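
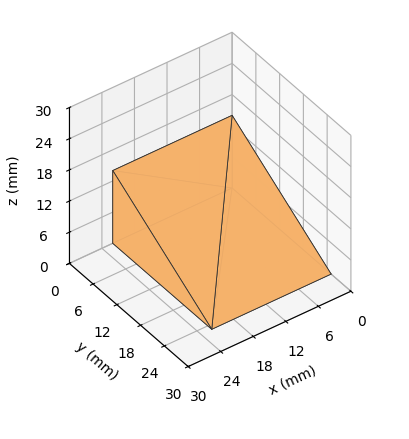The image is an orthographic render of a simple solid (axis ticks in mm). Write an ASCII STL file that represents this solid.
Reading the render: the shape is a wedge (ramp): 22 × 25 mm base, rising to 14 mm along the y=0 edge and sloping linearly to z=0 at y=25 (dimensions read to the nearest mm from the axis ticks). For the STL, each face is triangulated and given an outward normal.

solid part
  facet normal 0.0000 0.0000 -1.0000
    outer loop
      vertex 22.00 25.00 0.00
      vertex 22.00 0.00 0.00
      vertex 0.00 0.00 0.00
    endloop
  endfacet
  facet normal 0.0000 0.0000 -1.0000
    outer loop
      vertex 0.00 25.00 0.00
      vertex 22.00 25.00 0.00
      vertex 0.00 0.00 0.00
    endloop
  endfacet
  facet normal 0.0000 -1.0000 0.0000
    outer loop
      vertex 0.00 0.00 0.00
      vertex 22.00 0.00 0.00
      vertex 22.00 0.00 14.00
    endloop
  endfacet
  facet normal 0.0000 -1.0000 0.0000
    outer loop
      vertex 0.00 0.00 0.00
      vertex 22.00 0.00 14.00
      vertex 0.00 0.00 14.00
    endloop
  endfacet
  facet normal 0.0000 0.4886 0.8725
    outer loop
      vertex 0.00 0.00 14.00
      vertex 22.00 0.00 14.00
      vertex 22.00 25.00 0.00
    endloop
  endfacet
  facet normal 0.0000 0.4886 0.8725
    outer loop
      vertex 0.00 0.00 14.00
      vertex 22.00 25.00 0.00
      vertex 0.00 25.00 0.00
    endloop
  endfacet
  facet normal -1.0000 0.0000 0.0000
    outer loop
      vertex 0.00 0.00 14.00
      vertex 0.00 25.00 0.00
      vertex 0.00 0.00 0.00
    endloop
  endfacet
  facet normal 1.0000 0.0000 0.0000
    outer loop
      vertex 22.00 0.00 0.00
      vertex 22.00 25.00 0.00
      vertex 22.00 0.00 14.00
    endloop
  endfacet
endsolid part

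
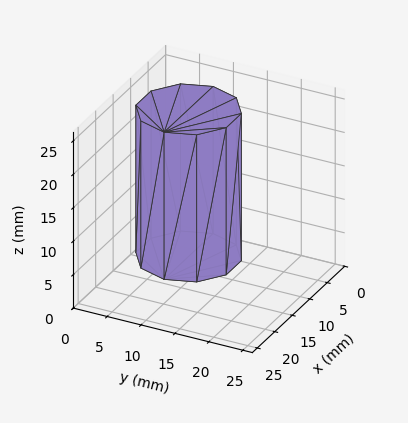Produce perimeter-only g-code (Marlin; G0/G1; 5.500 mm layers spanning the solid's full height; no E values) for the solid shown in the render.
Reading the render: the shape is a regular 10-sided prism (a cylinder approximated with 10 flat sides), circumscribed radius ≈ 7 mm, height ≈ 22 mm (dimensions read to the nearest mm from the axis ticks). For the g-code, the solid's height is divided into equal slices at the stated Δz and each level perimeter traced with G1 moves after a G0 lift.

; perimeter-only toolpath
G21 ; units = mm
G90 ; absolute positioning
G28 ; home
; layer 1
G0 Z5.500
G0 X14.000 Y7.000
G1 X12.663 Y11.114
G1 X9.163 Y13.657
G1 X4.837 Y13.657
G1 X1.337 Y11.114
G1 X0.000 Y7.000
G1 X1.337 Y2.886
G1 X4.837 Y0.343
G1 X9.163 Y0.343
G1 X12.663 Y2.886
G1 X14.000 Y7.000
; layer 2
G0 Z11.000
G0 X14.000 Y7.000
G1 X12.663 Y11.114
G1 X9.163 Y13.657
G1 X4.837 Y13.657
G1 X1.337 Y11.114
G1 X0.000 Y7.000
G1 X1.337 Y2.886
G1 X4.837 Y0.343
G1 X9.163 Y0.343
G1 X12.663 Y2.886
G1 X14.000 Y7.000
; layer 3
G0 Z16.500
G0 X14.000 Y7.000
G1 X12.663 Y11.114
G1 X9.163 Y13.657
G1 X4.837 Y13.657
G1 X1.337 Y11.114
G1 X0.000 Y7.000
G1 X1.337 Y2.886
G1 X4.837 Y0.343
G1 X9.163 Y0.343
G1 X12.663 Y2.886
G1 X14.000 Y7.000
; layer 4
G0 Z22.000
G0 X14.000 Y7.000
G1 X12.663 Y11.114
G1 X9.163 Y13.657
G1 X4.837 Y13.657
G1 X1.337 Y11.114
G1 X0.000 Y7.000
G1 X1.337 Y2.886
G1 X4.837 Y0.343
G1 X9.163 Y0.343
G1 X12.663 Y2.886
G1 X14.000 Y7.000
M2 ; end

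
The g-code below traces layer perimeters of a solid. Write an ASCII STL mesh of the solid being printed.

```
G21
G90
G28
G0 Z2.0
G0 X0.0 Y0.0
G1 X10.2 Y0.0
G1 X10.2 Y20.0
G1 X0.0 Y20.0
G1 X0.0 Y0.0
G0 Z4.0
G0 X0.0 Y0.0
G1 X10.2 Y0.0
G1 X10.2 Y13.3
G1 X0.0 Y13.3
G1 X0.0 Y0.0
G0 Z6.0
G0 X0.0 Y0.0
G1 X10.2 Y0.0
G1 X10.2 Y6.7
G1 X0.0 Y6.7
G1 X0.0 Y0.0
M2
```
solid part
  facet normal 0.0000 0.0000 -1.0000
    outer loop
      vertex 10.2 26.7 0.0
      vertex 10.2 0.0 0.0
      vertex 0.0 0.0 0.0
    endloop
  endfacet
  facet normal 0.0000 0.0000 -1.0000
    outer loop
      vertex 0.0 26.7 0.0
      vertex 10.2 26.7 0.0
      vertex 0.0 0.0 0.0
    endloop
  endfacet
  facet normal 0.0000 -1.0000 0.0000
    outer loop
      vertex 0.0 0.0 0.0
      vertex 10.2 0.0 0.0
      vertex 10.2 0.0 8.0
    endloop
  endfacet
  facet normal 0.0000 -1.0000 0.0000
    outer loop
      vertex 0.0 0.0 0.0
      vertex 10.2 0.0 8.0
      vertex 0.0 0.0 8.0
    endloop
  endfacet
  facet normal 0.0000 0.2870 0.9579
    outer loop
      vertex 0.0 0.0 8.0
      vertex 10.2 0.0 8.0
      vertex 10.2 26.7 0.0
    endloop
  endfacet
  facet normal 0.0000 0.2870 0.9579
    outer loop
      vertex 0.0 0.0 8.0
      vertex 10.2 26.7 0.0
      vertex 0.0 26.7 0.0
    endloop
  endfacet
  facet normal -1.0000 0.0000 0.0000
    outer loop
      vertex 0.0 0.0 8.0
      vertex 0.0 26.7 0.0
      vertex 0.0 0.0 0.0
    endloop
  endfacet
  facet normal 1.0000 0.0000 0.0000
    outer loop
      vertex 10.2 0.0 0.0
      vertex 10.2 26.7 0.0
      vertex 10.2 0.0 8.0
    endloop
  endfacet
endsolid part

The G0 Z moves step by Δz≈2.0 mm. The G1 loops shrink linearly with z, so the solid tapers from its base footprint up to z≈8. Closing with a flat bottom cap and the tapered top and triangulating gives 8 facets — a wedge (ramp): 10.2 × 26.7 mm base, rising to 8 mm along the y=0 edge and sloping linearly to z=0 at y=26.7.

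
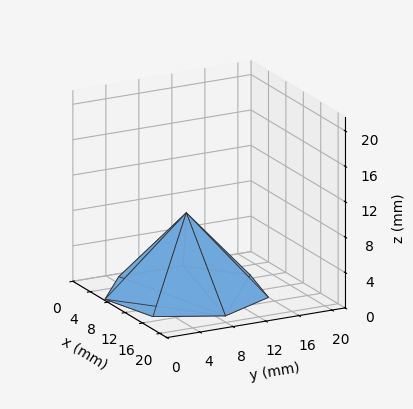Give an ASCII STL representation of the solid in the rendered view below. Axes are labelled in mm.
Reading the render: the shape is a regular 7-sided pyramid, base circumscribed radius ≈ 9 mm, apex at z ≈ 9 mm (dimensions read to the nearest mm from the axis ticks). For the STL, each face is triangulated and given an outward normal.

solid part
  facet normal 0.0000 0.0000 -1.0000
    outer loop
      vertex 7.0 17.8 0.0
      vertex 14.6 16.0 0.0
      vertex 18.0 9.0 0.0
    endloop
  endfacet
  facet normal 0.0000 0.0000 -1.0000
    outer loop
      vertex 0.9 12.9 0.0
      vertex 7.0 17.8 0.0
      vertex 18.0 9.0 0.0
    endloop
  endfacet
  facet normal 0.0000 0.0000 -1.0000
    outer loop
      vertex 0.9 5.1 0.0
      vertex 0.9 12.9 0.0
      vertex 18.0 9.0 0.0
    endloop
  endfacet
  facet normal 0.0000 0.0000 -1.0000
    outer loop
      vertex 7.0 0.2 0.0
      vertex 0.9 5.1 0.0
      vertex 18.0 9.0 0.0
    endloop
  endfacet
  facet normal 0.0000 0.0000 -1.0000
    outer loop
      vertex 14.6 2.0 0.0
      vertex 7.0 0.2 0.0
      vertex 18.0 9.0 0.0
    endloop
  endfacet
  facet normal 0.6688 0.3248 0.6688
    outer loop
      vertex 18.0 9.0 0.0
      vertex 14.6 16.0 0.0
      vertex 9.0 9.0 9.0
    endloop
  endfacet
  facet normal 0.1713 0.7232 0.6691
    outer loop
      vertex 14.6 16.0 0.0
      vertex 7.0 17.8 0.0
      vertex 9.0 9.0 9.0
    endloop
  endfacet
  facet normal -0.4652 0.5791 0.6696
    outer loop
      vertex 7.0 17.8 0.0
      vertex 0.9 12.9 0.0
      vertex 9.0 9.0 9.0
    endloop
  endfacet
  facet normal -0.7433 0.0000 0.6690
    outer loop
      vertex 0.9 12.9 0.0
      vertex 0.9 5.1 0.0
      vertex 9.0 9.0 9.0
    endloop
  endfacet
  facet normal -0.4652 -0.5791 0.6696
    outer loop
      vertex 0.9 5.1 0.0
      vertex 7.0 0.2 0.0
      vertex 9.0 9.0 9.0
    endloop
  endfacet
  facet normal 0.1713 -0.7232 0.6691
    outer loop
      vertex 7.0 0.2 0.0
      vertex 14.6 2.0 0.0
      vertex 9.0 9.0 9.0
    endloop
  endfacet
  facet normal 0.6688 -0.3248 0.6688
    outer loop
      vertex 14.6 2.0 0.0
      vertex 18.0 9.0 0.0
      vertex 9.0 9.0 9.0
    endloop
  endfacet
endsolid part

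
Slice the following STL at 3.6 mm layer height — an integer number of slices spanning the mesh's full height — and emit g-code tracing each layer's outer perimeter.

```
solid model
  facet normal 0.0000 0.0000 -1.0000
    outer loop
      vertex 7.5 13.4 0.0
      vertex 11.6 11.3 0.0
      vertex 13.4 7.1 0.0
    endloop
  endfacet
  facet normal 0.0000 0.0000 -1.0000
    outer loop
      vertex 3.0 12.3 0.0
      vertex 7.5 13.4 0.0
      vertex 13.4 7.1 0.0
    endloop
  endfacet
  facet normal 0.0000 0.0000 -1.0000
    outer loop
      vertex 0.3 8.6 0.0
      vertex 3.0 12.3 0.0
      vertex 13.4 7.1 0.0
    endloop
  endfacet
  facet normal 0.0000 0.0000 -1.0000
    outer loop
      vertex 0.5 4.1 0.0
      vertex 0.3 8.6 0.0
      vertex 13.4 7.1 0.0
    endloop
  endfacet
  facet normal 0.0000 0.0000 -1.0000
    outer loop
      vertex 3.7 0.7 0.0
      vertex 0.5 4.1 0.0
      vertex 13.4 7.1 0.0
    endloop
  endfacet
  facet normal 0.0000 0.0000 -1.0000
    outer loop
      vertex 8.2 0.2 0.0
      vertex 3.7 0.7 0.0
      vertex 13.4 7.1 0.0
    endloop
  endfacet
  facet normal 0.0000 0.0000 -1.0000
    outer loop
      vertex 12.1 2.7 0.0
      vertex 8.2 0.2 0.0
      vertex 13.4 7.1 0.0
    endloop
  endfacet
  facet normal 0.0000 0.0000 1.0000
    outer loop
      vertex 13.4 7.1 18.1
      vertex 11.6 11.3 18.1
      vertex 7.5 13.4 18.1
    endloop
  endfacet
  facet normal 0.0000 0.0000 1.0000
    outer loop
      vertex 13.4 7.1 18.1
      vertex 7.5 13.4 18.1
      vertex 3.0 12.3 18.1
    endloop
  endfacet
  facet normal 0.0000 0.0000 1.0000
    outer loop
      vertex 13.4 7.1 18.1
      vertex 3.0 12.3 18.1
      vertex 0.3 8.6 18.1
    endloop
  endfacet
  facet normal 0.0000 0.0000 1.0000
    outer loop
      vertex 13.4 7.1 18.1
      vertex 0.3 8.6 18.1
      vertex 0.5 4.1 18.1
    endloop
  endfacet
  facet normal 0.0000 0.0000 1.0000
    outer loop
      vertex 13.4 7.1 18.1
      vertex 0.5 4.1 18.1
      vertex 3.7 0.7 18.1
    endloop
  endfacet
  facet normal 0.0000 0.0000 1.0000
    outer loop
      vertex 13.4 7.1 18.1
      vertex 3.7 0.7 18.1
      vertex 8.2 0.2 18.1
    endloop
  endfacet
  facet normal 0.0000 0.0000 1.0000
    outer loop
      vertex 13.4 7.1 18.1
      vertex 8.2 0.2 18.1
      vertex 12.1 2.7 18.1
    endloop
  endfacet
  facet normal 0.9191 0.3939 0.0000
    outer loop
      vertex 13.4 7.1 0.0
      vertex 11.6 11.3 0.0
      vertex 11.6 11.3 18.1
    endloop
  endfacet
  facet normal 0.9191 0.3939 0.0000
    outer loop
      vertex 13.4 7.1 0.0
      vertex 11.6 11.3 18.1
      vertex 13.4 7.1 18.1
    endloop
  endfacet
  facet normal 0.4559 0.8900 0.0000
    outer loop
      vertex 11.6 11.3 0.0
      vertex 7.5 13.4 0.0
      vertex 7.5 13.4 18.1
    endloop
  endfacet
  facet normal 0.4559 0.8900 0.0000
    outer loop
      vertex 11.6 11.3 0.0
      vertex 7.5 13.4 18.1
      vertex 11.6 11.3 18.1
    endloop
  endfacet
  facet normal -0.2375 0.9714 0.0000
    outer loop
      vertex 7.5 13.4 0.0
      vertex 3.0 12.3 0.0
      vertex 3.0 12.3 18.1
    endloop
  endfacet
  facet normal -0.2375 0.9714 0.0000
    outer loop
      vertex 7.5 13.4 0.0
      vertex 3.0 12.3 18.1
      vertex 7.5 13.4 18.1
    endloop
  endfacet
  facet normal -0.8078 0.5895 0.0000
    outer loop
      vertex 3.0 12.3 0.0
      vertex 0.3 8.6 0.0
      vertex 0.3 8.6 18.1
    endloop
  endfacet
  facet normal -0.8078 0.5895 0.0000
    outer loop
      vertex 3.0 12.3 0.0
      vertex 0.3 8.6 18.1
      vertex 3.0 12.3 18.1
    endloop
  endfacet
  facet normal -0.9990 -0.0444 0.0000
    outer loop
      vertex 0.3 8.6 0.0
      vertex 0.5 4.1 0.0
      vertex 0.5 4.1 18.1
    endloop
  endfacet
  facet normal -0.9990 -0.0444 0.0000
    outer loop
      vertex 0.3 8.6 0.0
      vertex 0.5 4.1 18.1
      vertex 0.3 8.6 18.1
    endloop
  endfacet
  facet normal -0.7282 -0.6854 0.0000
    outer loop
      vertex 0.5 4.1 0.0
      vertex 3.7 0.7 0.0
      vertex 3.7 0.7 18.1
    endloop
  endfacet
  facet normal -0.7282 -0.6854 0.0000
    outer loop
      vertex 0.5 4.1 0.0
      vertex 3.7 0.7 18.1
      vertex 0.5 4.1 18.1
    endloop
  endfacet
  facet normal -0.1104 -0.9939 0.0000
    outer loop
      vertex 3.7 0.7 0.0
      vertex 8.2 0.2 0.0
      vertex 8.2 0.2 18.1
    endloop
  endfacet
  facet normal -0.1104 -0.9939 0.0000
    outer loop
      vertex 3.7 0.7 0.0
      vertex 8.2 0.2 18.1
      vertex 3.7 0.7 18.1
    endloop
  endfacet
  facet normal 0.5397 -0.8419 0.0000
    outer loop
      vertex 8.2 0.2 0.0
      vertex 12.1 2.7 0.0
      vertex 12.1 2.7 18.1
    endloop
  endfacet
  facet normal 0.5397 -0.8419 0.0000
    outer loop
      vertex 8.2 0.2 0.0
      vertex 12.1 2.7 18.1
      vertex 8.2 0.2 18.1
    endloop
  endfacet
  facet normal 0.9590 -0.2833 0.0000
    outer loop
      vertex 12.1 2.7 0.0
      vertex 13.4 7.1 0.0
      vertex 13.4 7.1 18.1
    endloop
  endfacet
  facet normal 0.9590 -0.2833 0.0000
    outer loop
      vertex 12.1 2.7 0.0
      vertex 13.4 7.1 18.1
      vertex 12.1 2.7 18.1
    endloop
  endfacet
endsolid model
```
; perimeter-only toolpath
G21 ; units = mm
G90 ; absolute positioning
G28 ; home
; layer 1
G0 Z3.6
G0 X13.4 Y7.1
G1 X11.6 Y11.3
G1 X7.5 Y13.4
G1 X3.0 Y12.3
G1 X0.3 Y8.6
G1 X0.5 Y4.1
G1 X3.7 Y0.7
G1 X8.2 Y0.2
G1 X12.1 Y2.7
G1 X13.4 Y7.1
; layer 2
G0 Z7.2
G0 X13.4 Y7.1
G1 X11.6 Y11.3
G1 X7.5 Y13.4
G1 X3.0 Y12.3
G1 X0.3 Y8.6
G1 X0.5 Y4.1
G1 X3.7 Y0.7
G1 X8.2 Y0.2
G1 X12.1 Y2.7
G1 X13.4 Y7.1
; layer 3
G0 Z10.9
G0 X13.4 Y7.1
G1 X11.6 Y11.3
G1 X7.5 Y13.4
G1 X3.0 Y12.3
G1 X0.3 Y8.6
G1 X0.5 Y4.1
G1 X3.7 Y0.7
G1 X8.2 Y0.2
G1 X12.1 Y2.7
G1 X13.4 Y7.1
; layer 4
G0 Z14.5
G0 X13.4 Y7.1
G1 X11.6 Y11.3
G1 X7.5 Y13.4
G1 X3.0 Y12.3
G1 X0.3 Y8.6
G1 X0.5 Y4.1
G1 X3.7 Y0.7
G1 X8.2 Y0.2
G1 X12.1 Y2.7
G1 X13.4 Y7.1
; layer 5
G0 Z18.1
G0 X13.4 Y7.1
G1 X11.6 Y11.3
G1 X7.5 Y13.4
G1 X3.0 Y12.3
G1 X0.3 Y8.6
G1 X0.5 Y4.1
G1 X3.7 Y0.7
G1 X8.2 Y0.2
G1 X12.1 Y2.7
G1 X13.4 Y7.1
M2 ; end

The solid is a regular 9-sided prism (a cylinder approximated with 9 flat sides), circumscribed radius ≈ 6.7 mm, height ≈ 18.1 mm. Slicing at Δz = 3.6 mm — 5 equal slices spanning the solid's height, so layer i sits at z = i·h/5 — gives 5 non-empty perimeters. Each is a 9-segment closed polygon; G0 lifts to the layer z and rapids to the start vertex, then G1 traces the edges.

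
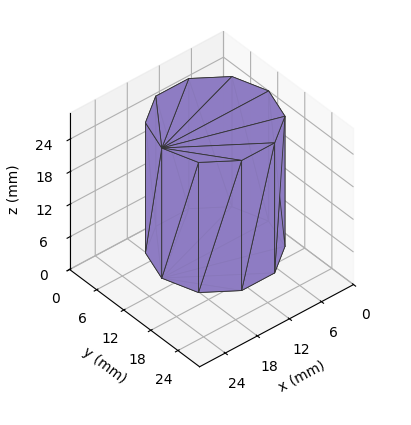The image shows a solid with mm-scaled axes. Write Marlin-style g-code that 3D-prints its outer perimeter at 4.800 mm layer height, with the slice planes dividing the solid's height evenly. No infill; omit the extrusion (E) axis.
Reading the render: the shape is a regular 10-sided prism (a cylinder approximated with 10 flat sides), circumscribed radius ≈ 10 mm, height ≈ 24 mm (dimensions read to the nearest mm from the axis ticks). For the g-code, the solid's height is divided into equal slices at the stated Δz and each level perimeter traced with G1 moves after a G0 lift.

; perimeter-only toolpath
G21 ; units = mm
G90 ; absolute positioning
G28 ; home
; layer 1
G0 Z4.800
G0 X20.000 Y10.000
G1 X18.090 Y15.878
G1 X13.090 Y19.511
G1 X6.910 Y19.511
G1 X1.910 Y15.878
G1 X0.000 Y10.000
G1 X1.910 Y4.122
G1 X6.910 Y0.489
G1 X13.090 Y0.489
G1 X18.090 Y4.122
G1 X20.000 Y10.000
; layer 2
G0 Z9.600
G0 X20.000 Y10.000
G1 X18.090 Y15.878
G1 X13.090 Y19.511
G1 X6.910 Y19.511
G1 X1.910 Y15.878
G1 X0.000 Y10.000
G1 X1.910 Y4.122
G1 X6.910 Y0.489
G1 X13.090 Y0.489
G1 X18.090 Y4.122
G1 X20.000 Y10.000
; layer 3
G0 Z14.400
G0 X20.000 Y10.000
G1 X18.090 Y15.878
G1 X13.090 Y19.511
G1 X6.910 Y19.511
G1 X1.910 Y15.878
G1 X0.000 Y10.000
G1 X1.910 Y4.122
G1 X6.910 Y0.489
G1 X13.090 Y0.489
G1 X18.090 Y4.122
G1 X20.000 Y10.000
; layer 4
G0 Z19.200
G0 X20.000 Y10.000
G1 X18.090 Y15.878
G1 X13.090 Y19.511
G1 X6.910 Y19.511
G1 X1.910 Y15.878
G1 X0.000 Y10.000
G1 X1.910 Y4.122
G1 X6.910 Y0.489
G1 X13.090 Y0.489
G1 X18.090 Y4.122
G1 X20.000 Y10.000
; layer 5
G0 Z24.000
G0 X20.000 Y10.000
G1 X18.090 Y15.878
G1 X13.090 Y19.511
G1 X6.910 Y19.511
G1 X1.910 Y15.878
G1 X0.000 Y10.000
G1 X1.910 Y4.122
G1 X6.910 Y0.489
G1 X13.090 Y0.489
G1 X18.090 Y4.122
G1 X20.000 Y10.000
M2 ; end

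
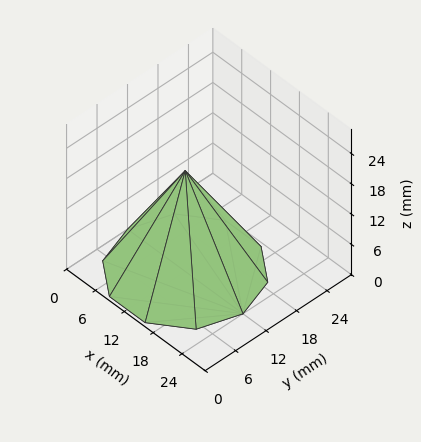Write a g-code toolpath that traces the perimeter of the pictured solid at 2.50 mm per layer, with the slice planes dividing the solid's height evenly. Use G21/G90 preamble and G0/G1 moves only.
Reading the render: the shape is a regular 10-sided pyramid, base circumscribed radius ≈ 12 mm, apex at z ≈ 20 mm (dimensions read to the nearest mm from the axis ticks). For the g-code, the solid's height is divided into equal slices at the stated Δz and each level perimeter traced with G1 moves after a G0 lift.

; perimeter-only toolpath
G21 ; units = mm
G90 ; absolute positioning
G28 ; home
; layer 1
G0 Z2.50
G0 X22.50 Y12.00
G1 X20.50 Y18.17
G1 X15.25 Y21.98
G1 X8.75 Y21.98
G1 X3.50 Y18.17
G1 X1.50 Y12.00
G1 X3.50 Y5.83
G1 X8.75 Y2.02
G1 X15.25 Y2.02
G1 X20.50 Y5.83
G1 X22.50 Y12.00
; layer 2
G0 Z5.00
G0 X21.00 Y12.00
G1 X19.28 Y17.29
G1 X14.78 Y20.56
G1 X9.22 Y20.56
G1 X4.72 Y17.29
G1 X3.00 Y12.00
G1 X4.72 Y6.71
G1 X9.22 Y3.44
G1 X14.78 Y3.44
G1 X19.28 Y6.71
G1 X21.00 Y12.00
; layer 3
G0 Z7.50
G0 X19.50 Y12.00
G1 X18.07 Y16.41
G1 X14.32 Y19.13
G1 X9.68 Y19.13
G1 X5.93 Y16.41
G1 X4.50 Y12.00
G1 X5.93 Y7.59
G1 X9.68 Y4.87
G1 X14.32 Y4.87
G1 X18.07 Y7.59
G1 X19.50 Y12.00
; layer 4
G0 Z10.00
G0 X18.00 Y12.00
G1 X16.86 Y15.53
G1 X13.86 Y17.70
G1 X10.14 Y17.70
G1 X7.14 Y15.53
G1 X6.00 Y12.00
G1 X7.14 Y8.47
G1 X10.14 Y6.29
G1 X13.86 Y6.29
G1 X16.86 Y8.47
G1 X18.00 Y12.00
; layer 5
G0 Z12.50
G0 X16.50 Y12.00
G1 X15.64 Y14.64
G1 X13.39 Y16.28
G1 X10.61 Y16.28
G1 X8.36 Y14.64
G1 X7.50 Y12.00
G1 X8.36 Y9.36
G1 X10.61 Y7.72
G1 X13.39 Y7.72
G1 X15.64 Y9.36
G1 X16.50 Y12.00
; layer 6
G0 Z15.00
G0 X15.00 Y12.00
G1 X14.43 Y13.76
G1 X12.93 Y14.85
G1 X11.07 Y14.85
G1 X9.57 Y13.76
G1 X9.00 Y12.00
G1 X9.57 Y10.24
G1 X11.07 Y9.15
G1 X12.93 Y9.15
G1 X14.43 Y10.24
G1 X15.00 Y12.00
; layer 7
G0 Z17.50
G0 X13.50 Y12.00
G1 X13.21 Y12.88
G1 X12.46 Y13.43
G1 X11.54 Y13.43
G1 X10.79 Y12.88
G1 X10.50 Y12.00
G1 X10.79 Y11.12
G1 X11.54 Y10.57
G1 X12.46 Y10.57
G1 X13.21 Y11.12
G1 X13.50 Y12.00
M2 ; end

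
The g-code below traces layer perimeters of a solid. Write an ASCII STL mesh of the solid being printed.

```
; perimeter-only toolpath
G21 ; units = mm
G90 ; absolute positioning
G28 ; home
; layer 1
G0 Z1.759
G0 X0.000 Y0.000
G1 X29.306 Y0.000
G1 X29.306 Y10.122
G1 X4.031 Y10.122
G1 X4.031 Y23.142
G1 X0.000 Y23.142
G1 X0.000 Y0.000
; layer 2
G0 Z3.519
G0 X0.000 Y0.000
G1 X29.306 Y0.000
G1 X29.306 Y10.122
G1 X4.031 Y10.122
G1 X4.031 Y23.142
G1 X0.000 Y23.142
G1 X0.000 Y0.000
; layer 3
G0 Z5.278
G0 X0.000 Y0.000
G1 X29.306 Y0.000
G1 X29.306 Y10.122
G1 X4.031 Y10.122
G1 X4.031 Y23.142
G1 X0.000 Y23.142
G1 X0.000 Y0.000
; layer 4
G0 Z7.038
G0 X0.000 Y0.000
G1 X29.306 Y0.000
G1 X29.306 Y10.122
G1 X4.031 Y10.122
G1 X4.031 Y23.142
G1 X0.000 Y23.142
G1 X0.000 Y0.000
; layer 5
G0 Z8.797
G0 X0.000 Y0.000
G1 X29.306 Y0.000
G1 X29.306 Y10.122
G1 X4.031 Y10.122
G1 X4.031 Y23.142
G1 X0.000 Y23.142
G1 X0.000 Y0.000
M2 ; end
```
solid part
  facet normal 0.0000 0.0000 -1.0000
    outer loop
      vertex 29.306 10.122 0.000
      vertex 29.306 0.000 0.000
      vertex 0.000 0.000 0.000
    endloop
  endfacet
  facet normal 0.0000 0.0000 -1.0000
    outer loop
      vertex 4.031 10.122 0.000
      vertex 29.306 10.122 0.000
      vertex 0.000 0.000 0.000
    endloop
  endfacet
  facet normal 0.0000 0.0000 -1.0000
    outer loop
      vertex 4.031 23.142 0.000
      vertex 4.031 10.122 0.000
      vertex 0.000 0.000 0.000
    endloop
  endfacet
  facet normal 0.0000 0.0000 -1.0000
    outer loop
      vertex 0.000 23.142 0.000
      vertex 4.031 23.142 0.000
      vertex 0.000 0.000 0.000
    endloop
  endfacet
  facet normal 0.0000 0.0000 1.0000
    outer loop
      vertex 0.000 0.000 8.797
      vertex 29.306 0.000 8.797
      vertex 29.306 10.122 8.797
    endloop
  endfacet
  facet normal 0.0000 0.0000 1.0000
    outer loop
      vertex 0.000 0.000 8.797
      vertex 29.306 10.122 8.797
      vertex 4.031 10.122 8.797
    endloop
  endfacet
  facet normal 0.0000 0.0000 1.0000
    outer loop
      vertex 0.000 0.000 8.797
      vertex 4.031 10.122 8.797
      vertex 4.031 23.142 8.797
    endloop
  endfacet
  facet normal 0.0000 0.0000 1.0000
    outer loop
      vertex 0.000 0.000 8.797
      vertex 4.031 23.142 8.797
      vertex 0.000 23.142 8.797
    endloop
  endfacet
  facet normal 0.0000 -1.0000 0.0000
    outer loop
      vertex 0.000 0.000 0.000
      vertex 29.306 0.000 0.000
      vertex 29.306 0.000 8.797
    endloop
  endfacet
  facet normal 0.0000 -1.0000 0.0000
    outer loop
      vertex 0.000 0.000 0.000
      vertex 29.306 0.000 8.797
      vertex 0.000 0.000 8.797
    endloop
  endfacet
  facet normal 1.0000 0.0000 0.0000
    outer loop
      vertex 29.306 0.000 0.000
      vertex 29.306 10.122 0.000
      vertex 29.306 10.122 8.797
    endloop
  endfacet
  facet normal 1.0000 0.0000 0.0000
    outer loop
      vertex 29.306 0.000 0.000
      vertex 29.306 10.122 8.797
      vertex 29.306 0.000 8.797
    endloop
  endfacet
  facet normal 0.0000 1.0000 0.0000
    outer loop
      vertex 29.306 10.122 0.000
      vertex 4.031 10.122 0.000
      vertex 4.031 10.122 8.797
    endloop
  endfacet
  facet normal 0.0000 1.0000 0.0000
    outer loop
      vertex 29.306 10.122 0.000
      vertex 4.031 10.122 8.797
      vertex 29.306 10.122 8.797
    endloop
  endfacet
  facet normal 1.0000 0.0000 0.0000
    outer loop
      vertex 4.031 10.122 0.000
      vertex 4.031 23.142 0.000
      vertex 4.031 23.142 8.797
    endloop
  endfacet
  facet normal 1.0000 0.0000 0.0000
    outer loop
      vertex 4.031 10.122 0.000
      vertex 4.031 23.142 8.797
      vertex 4.031 10.122 8.797
    endloop
  endfacet
  facet normal 0.0000 1.0000 0.0000
    outer loop
      vertex 4.031 23.142 0.000
      vertex 0.000 23.142 0.000
      vertex 0.000 23.142 8.797
    endloop
  endfacet
  facet normal 0.0000 1.0000 0.0000
    outer loop
      vertex 4.031 23.142 0.000
      vertex 0.000 23.142 8.797
      vertex 4.031 23.142 8.797
    endloop
  endfacet
  facet normal -1.0000 0.0000 0.0000
    outer loop
      vertex 0.000 23.142 0.000
      vertex 0.000 0.000 0.000
      vertex 0.000 0.000 8.797
    endloop
  endfacet
  facet normal -1.0000 0.0000 0.0000
    outer loop
      vertex 0.000 23.142 0.000
      vertex 0.000 0.000 8.797
      vertex 0.000 23.142 8.797
    endloop
  endfacet
endsolid part

The G0 Z moves step by Δz≈1.759 mm. Every layer's G1 loop is the same polygon, so the solid is a straight extrusion of it from z=0 to z≈8.8. Closing with flat bottom and top caps and triangulating gives 20 facets — an L-shaped prism: outer 29.3 × 23.1 mm, arm thicknesses ≈ 10.1 mm (horizontal) and 4.03 mm (vertical), extruded 8.8 mm in z.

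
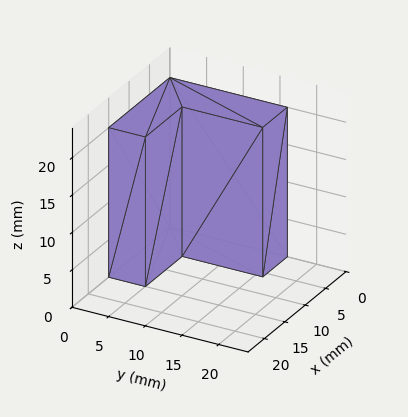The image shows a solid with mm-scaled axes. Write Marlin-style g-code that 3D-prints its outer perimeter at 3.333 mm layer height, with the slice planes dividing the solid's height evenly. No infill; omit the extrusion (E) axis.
Reading the render: the shape is an L-shaped prism: outer 15 × 16 mm, arm thicknesses ≈ 5 mm (horizontal) and 6 mm (vertical), extruded 20 mm in z (dimensions read to the nearest mm from the axis ticks). For the g-code, the solid's height is divided into equal slices at the stated Δz and each level perimeter traced with G1 moves after a G0 lift.

; perimeter-only toolpath
G21 ; units = mm
G90 ; absolute positioning
G28 ; home
; layer 1
G0 Z3.333
G0 X0.000 Y0.000
G1 X15.000 Y0.000
G1 X15.000 Y5.000
G1 X6.000 Y5.000
G1 X6.000 Y16.000
G1 X0.000 Y16.000
G1 X0.000 Y0.000
; layer 2
G0 Z6.667
G0 X0.000 Y0.000
G1 X15.000 Y0.000
G1 X15.000 Y5.000
G1 X6.000 Y5.000
G1 X6.000 Y16.000
G1 X0.000 Y16.000
G1 X0.000 Y0.000
; layer 3
G0 Z10.000
G0 X0.000 Y0.000
G1 X15.000 Y0.000
G1 X15.000 Y5.000
G1 X6.000 Y5.000
G1 X6.000 Y16.000
G1 X0.000 Y16.000
G1 X0.000 Y0.000
; layer 4
G0 Z13.333
G0 X0.000 Y0.000
G1 X15.000 Y0.000
G1 X15.000 Y5.000
G1 X6.000 Y5.000
G1 X6.000 Y16.000
G1 X0.000 Y16.000
G1 X0.000 Y0.000
; layer 5
G0 Z16.667
G0 X0.000 Y0.000
G1 X15.000 Y0.000
G1 X15.000 Y5.000
G1 X6.000 Y5.000
G1 X6.000 Y16.000
G1 X0.000 Y16.000
G1 X0.000 Y0.000
; layer 6
G0 Z20.000
G0 X0.000 Y0.000
G1 X15.000 Y0.000
G1 X15.000 Y5.000
G1 X6.000 Y5.000
G1 X6.000 Y16.000
G1 X0.000 Y16.000
G1 X0.000 Y0.000
M2 ; end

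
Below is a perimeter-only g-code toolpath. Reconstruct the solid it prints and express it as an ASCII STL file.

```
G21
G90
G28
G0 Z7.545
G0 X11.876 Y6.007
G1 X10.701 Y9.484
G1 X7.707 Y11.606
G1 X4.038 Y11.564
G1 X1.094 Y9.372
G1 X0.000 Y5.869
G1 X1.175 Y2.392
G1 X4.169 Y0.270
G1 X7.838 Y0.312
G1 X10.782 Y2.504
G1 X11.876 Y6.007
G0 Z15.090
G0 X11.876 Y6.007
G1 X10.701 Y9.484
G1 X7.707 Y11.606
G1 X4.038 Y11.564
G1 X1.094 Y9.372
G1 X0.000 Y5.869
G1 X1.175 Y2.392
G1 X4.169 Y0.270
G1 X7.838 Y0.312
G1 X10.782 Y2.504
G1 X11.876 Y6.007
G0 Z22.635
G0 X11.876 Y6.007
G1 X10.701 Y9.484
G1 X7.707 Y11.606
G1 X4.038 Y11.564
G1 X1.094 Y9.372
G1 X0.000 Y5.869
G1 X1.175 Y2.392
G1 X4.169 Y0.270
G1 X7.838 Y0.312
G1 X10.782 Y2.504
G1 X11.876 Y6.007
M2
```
solid part
  facet normal 0.0000 0.0000 -1.0000
    outer loop
      vertex 7.707 11.606 0.000
      vertex 10.701 9.484 0.000
      vertex 11.876 6.007 0.000
    endloop
  endfacet
  facet normal 0.0000 0.0000 -1.0000
    outer loop
      vertex 4.038 11.564 0.000
      vertex 7.707 11.606 0.000
      vertex 11.876 6.007 0.000
    endloop
  endfacet
  facet normal 0.0000 0.0000 -1.0000
    outer loop
      vertex 1.094 9.372 0.000
      vertex 4.038 11.564 0.000
      vertex 11.876 6.007 0.000
    endloop
  endfacet
  facet normal 0.0000 0.0000 -1.0000
    outer loop
      vertex 0.000 5.869 0.000
      vertex 1.094 9.372 0.000
      vertex 11.876 6.007 0.000
    endloop
  endfacet
  facet normal 0.0000 0.0000 -1.0000
    outer loop
      vertex 1.175 2.392 0.000
      vertex 0.000 5.869 0.000
      vertex 11.876 6.007 0.000
    endloop
  endfacet
  facet normal 0.0000 0.0000 -1.0000
    outer loop
      vertex 4.169 0.270 0.000
      vertex 1.175 2.392 0.000
      vertex 11.876 6.007 0.000
    endloop
  endfacet
  facet normal 0.0000 0.0000 -1.0000
    outer loop
      vertex 7.838 0.312 0.000
      vertex 4.169 0.270 0.000
      vertex 11.876 6.007 0.000
    endloop
  endfacet
  facet normal 0.0000 0.0000 -1.0000
    outer loop
      vertex 10.782 2.504 0.000
      vertex 7.838 0.312 0.000
      vertex 11.876 6.007 0.000
    endloop
  endfacet
  facet normal 0.0000 0.0000 1.0000
    outer loop
      vertex 11.876 6.007 22.635
      vertex 10.701 9.484 22.635
      vertex 7.707 11.606 22.635
    endloop
  endfacet
  facet normal 0.0000 0.0000 1.0000
    outer loop
      vertex 11.876 6.007 22.635
      vertex 7.707 11.606 22.635
      vertex 4.038 11.564 22.635
    endloop
  endfacet
  facet normal 0.0000 0.0000 1.0000
    outer loop
      vertex 11.876 6.007 22.635
      vertex 4.038 11.564 22.635
      vertex 1.094 9.372 22.635
    endloop
  endfacet
  facet normal 0.0000 0.0000 1.0000
    outer loop
      vertex 11.876 6.007 22.635
      vertex 1.094 9.372 22.635
      vertex 0.000 5.869 22.635
    endloop
  endfacet
  facet normal 0.0000 0.0000 1.0000
    outer loop
      vertex 11.876 6.007 22.635
      vertex 0.000 5.869 22.635
      vertex 1.175 2.392 22.635
    endloop
  endfacet
  facet normal 0.0000 0.0000 1.0000
    outer loop
      vertex 11.876 6.007 22.635
      vertex 1.175 2.392 22.635
      vertex 4.169 0.270 22.635
    endloop
  endfacet
  facet normal 0.0000 0.0000 1.0000
    outer loop
      vertex 11.876 6.007 22.635
      vertex 4.169 0.270 22.635
      vertex 7.838 0.312 22.635
    endloop
  endfacet
  facet normal 0.0000 0.0000 1.0000
    outer loop
      vertex 11.876 6.007 22.635
      vertex 7.838 0.312 22.635
      vertex 10.782 2.504 22.635
    endloop
  endfacet
  facet normal 0.9474 0.3201 0.0000
    outer loop
      vertex 11.876 6.007 0.000
      vertex 10.701 9.484 0.000
      vertex 10.701 9.484 22.635
    endloop
  endfacet
  facet normal 0.9474 0.3201 0.0000
    outer loop
      vertex 11.876 6.007 0.000
      vertex 10.701 9.484 22.635
      vertex 11.876 6.007 22.635
    endloop
  endfacet
  facet normal 0.5782 0.8159 0.0000
    outer loop
      vertex 10.701 9.484 0.000
      vertex 7.707 11.606 0.000
      vertex 7.707 11.606 22.635
    endloop
  endfacet
  facet normal 0.5782 0.8159 0.0000
    outer loop
      vertex 10.701 9.484 0.000
      vertex 7.707 11.606 22.635
      vertex 10.701 9.484 22.635
    endloop
  endfacet
  facet normal -0.0114 0.9999 0.0000
    outer loop
      vertex 7.707 11.606 0.000
      vertex 4.038 11.564 0.000
      vertex 4.038 11.564 22.635
    endloop
  endfacet
  facet normal -0.0114 0.9999 0.0000
    outer loop
      vertex 7.707 11.606 0.000
      vertex 4.038 11.564 22.635
      vertex 7.707 11.606 22.635
    endloop
  endfacet
  facet normal -0.5972 0.8021 0.0000
    outer loop
      vertex 4.038 11.564 0.000
      vertex 1.094 9.372 0.000
      vertex 1.094 9.372 22.635
    endloop
  endfacet
  facet normal -0.5972 0.8021 0.0000
    outer loop
      vertex 4.038 11.564 0.000
      vertex 1.094 9.372 22.635
      vertex 4.038 11.564 22.635
    endloop
  endfacet
  facet normal -0.9545 0.2981 0.0000
    outer loop
      vertex 1.094 9.372 0.000
      vertex 0.000 5.869 0.000
      vertex 0.000 5.869 22.635
    endloop
  endfacet
  facet normal -0.9545 0.2981 0.0000
    outer loop
      vertex 1.094 9.372 0.000
      vertex 0.000 5.869 22.635
      vertex 1.094 9.372 22.635
    endloop
  endfacet
  facet normal -0.9474 -0.3201 0.0000
    outer loop
      vertex 0.000 5.869 0.000
      vertex 1.175 2.392 0.000
      vertex 1.175 2.392 22.635
    endloop
  endfacet
  facet normal -0.9474 -0.3201 0.0000
    outer loop
      vertex 0.000 5.869 0.000
      vertex 1.175 2.392 22.635
      vertex 0.000 5.869 22.635
    endloop
  endfacet
  facet normal -0.5782 -0.8159 0.0000
    outer loop
      vertex 1.175 2.392 0.000
      vertex 4.169 0.270 0.000
      vertex 4.169 0.270 22.635
    endloop
  endfacet
  facet normal -0.5782 -0.8159 0.0000
    outer loop
      vertex 1.175 2.392 0.000
      vertex 4.169 0.270 22.635
      vertex 1.175 2.392 22.635
    endloop
  endfacet
  facet normal 0.0114 -0.9999 0.0000
    outer loop
      vertex 4.169 0.270 0.000
      vertex 7.838 0.312 0.000
      vertex 7.838 0.312 22.635
    endloop
  endfacet
  facet normal 0.0114 -0.9999 0.0000
    outer loop
      vertex 4.169 0.270 0.000
      vertex 7.838 0.312 22.635
      vertex 4.169 0.270 22.635
    endloop
  endfacet
  facet normal 0.5972 -0.8021 0.0000
    outer loop
      vertex 7.838 0.312 0.000
      vertex 10.782 2.504 0.000
      vertex 10.782 2.504 22.635
    endloop
  endfacet
  facet normal 0.5972 -0.8021 0.0000
    outer loop
      vertex 7.838 0.312 0.000
      vertex 10.782 2.504 22.635
      vertex 7.838 0.312 22.635
    endloop
  endfacet
  facet normal 0.9545 -0.2981 0.0000
    outer loop
      vertex 10.782 2.504 0.000
      vertex 11.876 6.007 0.000
      vertex 11.876 6.007 22.635
    endloop
  endfacet
  facet normal 0.9545 -0.2981 0.0000
    outer loop
      vertex 10.782 2.504 0.000
      vertex 11.876 6.007 22.635
      vertex 10.782 2.504 22.635
    endloop
  endfacet
endsolid part

The G0 Z moves step by Δz≈7.545 mm. Every layer's G1 loop is the same polygon, so the solid is a straight extrusion of it from z=0 to z≈22.6. Closing with flat bottom and top caps and triangulating gives 36 facets — a regular 10-sided prism (a cylinder approximated with 10 flat sides), circumscribed radius ≈ 5.94 mm, height ≈ 22.6 mm.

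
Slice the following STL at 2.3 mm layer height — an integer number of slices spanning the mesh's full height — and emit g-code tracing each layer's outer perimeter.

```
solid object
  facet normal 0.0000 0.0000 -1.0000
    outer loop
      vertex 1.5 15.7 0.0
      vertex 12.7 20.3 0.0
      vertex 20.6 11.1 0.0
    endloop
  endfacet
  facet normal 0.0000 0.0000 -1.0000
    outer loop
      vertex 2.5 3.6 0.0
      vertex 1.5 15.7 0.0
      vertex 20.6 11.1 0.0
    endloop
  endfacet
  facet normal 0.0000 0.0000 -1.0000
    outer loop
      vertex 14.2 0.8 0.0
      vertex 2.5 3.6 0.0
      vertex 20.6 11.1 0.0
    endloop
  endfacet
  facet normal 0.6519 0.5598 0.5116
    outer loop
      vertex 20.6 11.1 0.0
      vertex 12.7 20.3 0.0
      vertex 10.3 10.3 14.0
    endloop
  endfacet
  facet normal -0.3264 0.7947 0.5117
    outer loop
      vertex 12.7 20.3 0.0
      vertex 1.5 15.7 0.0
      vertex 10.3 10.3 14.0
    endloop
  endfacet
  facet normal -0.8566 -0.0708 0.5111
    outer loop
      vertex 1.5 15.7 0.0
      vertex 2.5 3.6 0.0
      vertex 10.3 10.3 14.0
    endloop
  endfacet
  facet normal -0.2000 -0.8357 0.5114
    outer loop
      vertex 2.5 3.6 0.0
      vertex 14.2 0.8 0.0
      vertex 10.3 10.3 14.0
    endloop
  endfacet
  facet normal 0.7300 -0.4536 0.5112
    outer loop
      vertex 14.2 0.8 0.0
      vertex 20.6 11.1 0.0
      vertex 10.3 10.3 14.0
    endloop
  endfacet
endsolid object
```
; perimeter-only toolpath
G21 ; units = mm
G90 ; absolute positioning
G28 ; home
; layer 1
G0 Z2.3
G0 X18.9 Y11.0
G1 X12.3 Y18.6
G1 X3.0 Y14.8
G1 X3.8 Y4.7
G1 X13.5 Y2.4
G1 X18.9 Y11.0
; layer 2
G0 Z4.7
G0 X17.2 Y10.8
G1 X11.9 Y17.0
G1 X4.4 Y13.9
G1 X5.1 Y5.8
G1 X12.9 Y4.0
G1 X17.2 Y10.8
; layer 3
G0 Z7.0
G0 X15.5 Y10.7
G1 X11.5 Y15.3
G1 X5.9 Y13.0
G1 X6.4 Y7.0
G1 X12.2 Y5.6
G1 X15.5 Y10.7
; layer 4
G0 Z9.3
G0 X13.7 Y10.6
G1 X11.1 Y13.6
G1 X7.4 Y12.1
G1 X7.7 Y8.1
G1 X11.6 Y7.1
G1 X13.7 Y10.6
; layer 5
G0 Z11.7
G0 X12.0 Y10.4
G1 X10.7 Y12.0
G1 X8.8 Y11.2
G1 X9.0 Y9.2
G1 X10.9 Y8.7
G1 X12.0 Y10.4
M2 ; end

The solid is a regular 5-sided pyramid, base circumscribed radius ≈ 10.3 mm, apex at z ≈ 14 mm. Slicing at Δz = 2.3 mm — 6 equal slices spanning the solid's height, so layer i sits at z = i·h/6 — gives 5 non-empty perimeters. Each is a 5-segment closed polygon; G0 lifts to the layer z and rapids to the start vertex, then G1 traces the edges. The cross-section shrinks linearly with z (the slice at the apex is degenerate and omitted).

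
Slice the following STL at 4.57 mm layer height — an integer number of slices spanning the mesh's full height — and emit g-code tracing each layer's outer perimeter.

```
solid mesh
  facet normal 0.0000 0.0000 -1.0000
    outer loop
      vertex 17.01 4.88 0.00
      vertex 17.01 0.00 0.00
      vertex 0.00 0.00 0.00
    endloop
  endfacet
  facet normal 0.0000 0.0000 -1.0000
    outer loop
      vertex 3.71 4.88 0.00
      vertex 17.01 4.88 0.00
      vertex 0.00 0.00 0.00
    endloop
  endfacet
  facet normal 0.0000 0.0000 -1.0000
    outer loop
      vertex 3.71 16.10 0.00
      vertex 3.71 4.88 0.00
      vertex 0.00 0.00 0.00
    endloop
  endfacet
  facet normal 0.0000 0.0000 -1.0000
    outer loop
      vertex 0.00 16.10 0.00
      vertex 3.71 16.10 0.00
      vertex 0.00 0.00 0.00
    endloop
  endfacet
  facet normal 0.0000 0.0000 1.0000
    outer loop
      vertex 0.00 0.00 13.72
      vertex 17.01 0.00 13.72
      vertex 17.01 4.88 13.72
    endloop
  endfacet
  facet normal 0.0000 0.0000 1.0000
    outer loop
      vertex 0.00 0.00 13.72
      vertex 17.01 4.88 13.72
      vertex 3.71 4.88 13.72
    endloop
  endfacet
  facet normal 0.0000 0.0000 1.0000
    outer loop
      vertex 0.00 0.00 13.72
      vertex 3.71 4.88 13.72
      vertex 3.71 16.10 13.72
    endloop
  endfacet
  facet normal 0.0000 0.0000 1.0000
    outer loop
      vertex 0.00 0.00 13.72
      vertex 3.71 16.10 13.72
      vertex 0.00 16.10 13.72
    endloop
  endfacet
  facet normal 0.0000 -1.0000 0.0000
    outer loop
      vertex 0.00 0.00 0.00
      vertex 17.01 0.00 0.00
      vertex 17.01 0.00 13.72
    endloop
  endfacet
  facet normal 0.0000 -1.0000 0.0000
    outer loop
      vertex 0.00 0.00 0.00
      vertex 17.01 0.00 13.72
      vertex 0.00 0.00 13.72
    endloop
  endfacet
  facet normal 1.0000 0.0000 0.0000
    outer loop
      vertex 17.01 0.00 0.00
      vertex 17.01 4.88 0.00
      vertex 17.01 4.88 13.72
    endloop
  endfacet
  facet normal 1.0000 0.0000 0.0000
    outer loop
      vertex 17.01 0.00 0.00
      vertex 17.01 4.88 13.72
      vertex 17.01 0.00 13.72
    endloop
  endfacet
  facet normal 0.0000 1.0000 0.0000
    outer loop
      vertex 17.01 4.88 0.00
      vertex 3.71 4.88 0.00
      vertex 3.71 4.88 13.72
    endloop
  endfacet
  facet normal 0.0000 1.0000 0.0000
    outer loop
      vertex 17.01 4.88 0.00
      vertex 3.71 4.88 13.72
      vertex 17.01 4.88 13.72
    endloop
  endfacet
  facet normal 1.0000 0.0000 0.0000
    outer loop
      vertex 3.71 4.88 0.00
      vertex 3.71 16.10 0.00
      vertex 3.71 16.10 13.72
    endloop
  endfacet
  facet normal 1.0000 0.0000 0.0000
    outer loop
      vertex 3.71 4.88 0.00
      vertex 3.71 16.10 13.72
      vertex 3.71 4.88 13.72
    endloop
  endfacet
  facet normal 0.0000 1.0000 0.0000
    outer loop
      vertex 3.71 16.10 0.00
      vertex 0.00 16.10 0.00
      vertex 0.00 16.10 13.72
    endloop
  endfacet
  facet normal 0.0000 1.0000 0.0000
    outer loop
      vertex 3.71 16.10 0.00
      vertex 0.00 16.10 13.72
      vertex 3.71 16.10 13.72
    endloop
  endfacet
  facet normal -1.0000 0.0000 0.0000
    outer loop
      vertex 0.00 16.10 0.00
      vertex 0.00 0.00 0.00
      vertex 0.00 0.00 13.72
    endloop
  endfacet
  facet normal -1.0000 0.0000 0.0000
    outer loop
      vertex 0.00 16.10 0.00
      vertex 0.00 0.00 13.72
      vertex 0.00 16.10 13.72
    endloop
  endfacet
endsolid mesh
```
; perimeter-only toolpath
G21 ; units = mm
G90 ; absolute positioning
G28 ; home
; layer 1
G0 Z4.57
G0 X0.00 Y0.00
G1 X17.01 Y0.00
G1 X17.01 Y4.88
G1 X3.71 Y4.88
G1 X3.71 Y16.10
G1 X0.00 Y16.10
G1 X0.00 Y0.00
; layer 2
G0 Z9.15
G0 X0.00 Y0.00
G1 X17.01 Y0.00
G1 X17.01 Y4.88
G1 X3.71 Y4.88
G1 X3.71 Y16.10
G1 X0.00 Y16.10
G1 X0.00 Y0.00
; layer 3
G0 Z13.72
G0 X0.00 Y0.00
G1 X17.01 Y0.00
G1 X17.01 Y4.88
G1 X3.71 Y4.88
G1 X3.71 Y16.10
G1 X0.00 Y16.10
G1 X0.00 Y0.00
M2 ; end

The solid is an L-shaped prism: outer 17 × 16.1 mm, arm thicknesses ≈ 4.88 mm (horizontal) and 3.71 mm (vertical), extruded 13.7 mm in z. Slicing at Δz = 4.57 mm — 3 equal slices spanning the solid's height, so layer i sits at z = i·h/3 — gives 3 non-empty perimeters. Each is a 6-segment closed polygon; G0 lifts to the layer z and rapids to the start vertex, then G1 traces the edges.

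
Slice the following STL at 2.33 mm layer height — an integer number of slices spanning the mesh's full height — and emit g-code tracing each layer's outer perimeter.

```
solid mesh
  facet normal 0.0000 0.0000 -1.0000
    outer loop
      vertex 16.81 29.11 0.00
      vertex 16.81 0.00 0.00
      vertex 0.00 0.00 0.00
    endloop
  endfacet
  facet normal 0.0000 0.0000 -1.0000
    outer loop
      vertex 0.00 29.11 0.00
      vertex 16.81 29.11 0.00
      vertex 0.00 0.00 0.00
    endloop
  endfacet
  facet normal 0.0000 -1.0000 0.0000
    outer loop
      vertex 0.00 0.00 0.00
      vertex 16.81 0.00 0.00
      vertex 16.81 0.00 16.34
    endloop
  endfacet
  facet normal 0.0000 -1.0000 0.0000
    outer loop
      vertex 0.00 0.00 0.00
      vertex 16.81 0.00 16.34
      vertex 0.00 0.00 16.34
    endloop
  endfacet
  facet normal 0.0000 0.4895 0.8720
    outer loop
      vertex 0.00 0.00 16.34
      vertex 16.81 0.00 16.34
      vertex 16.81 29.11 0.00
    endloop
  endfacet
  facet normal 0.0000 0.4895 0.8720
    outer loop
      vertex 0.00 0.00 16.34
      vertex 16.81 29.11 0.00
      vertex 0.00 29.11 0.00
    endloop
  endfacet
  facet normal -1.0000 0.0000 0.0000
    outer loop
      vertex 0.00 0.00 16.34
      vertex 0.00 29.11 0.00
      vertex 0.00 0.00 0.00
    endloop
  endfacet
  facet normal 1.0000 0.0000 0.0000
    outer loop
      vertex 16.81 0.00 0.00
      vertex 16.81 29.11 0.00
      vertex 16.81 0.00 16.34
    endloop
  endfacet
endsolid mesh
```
; perimeter-only toolpath
G21 ; units = mm
G90 ; absolute positioning
G28 ; home
; layer 1
G0 Z2.33
G0 X0.00 Y0.00
G1 X16.81 Y0.00
G1 X16.81 Y24.95
G1 X0.00 Y24.95
G1 X0.00 Y0.00
; layer 2
G0 Z4.67
G0 X0.00 Y0.00
G1 X16.81 Y0.00
G1 X16.81 Y20.79
G1 X0.00 Y20.79
G1 X0.00 Y0.00
; layer 3
G0 Z7.00
G0 X0.00 Y0.00
G1 X16.81 Y0.00
G1 X16.81 Y16.63
G1 X0.00 Y16.63
G1 X0.00 Y0.00
; layer 4
G0 Z9.34
G0 X0.00 Y0.00
G1 X16.81 Y0.00
G1 X16.81 Y12.48
G1 X0.00 Y12.48
G1 X0.00 Y0.00
; layer 5
G0 Z11.67
G0 X0.00 Y0.00
G1 X16.81 Y0.00
G1 X16.81 Y8.32
G1 X0.00 Y8.32
G1 X0.00 Y0.00
; layer 6
G0 Z14.01
G0 X0.00 Y0.00
G1 X16.81 Y0.00
G1 X16.81 Y4.16
G1 X0.00 Y4.16
G1 X0.00 Y0.00
M2 ; end

The solid is a wedge (ramp): 16.8 × 29.1 mm base, rising to 16.3 mm along the y=0 edge and sloping linearly to z=0 at y=29.1. Slicing at Δz = 2.33 mm — 7 equal slices spanning the solid's height, so layer i sits at z = i·h/7 — gives 6 non-empty perimeters. Each is a 4-segment closed polygon; G0 lifts to the layer z and rapids to the start vertex, then G1 traces the edges. The cross-section shrinks linearly with z (the slice at the apex is degenerate and omitted).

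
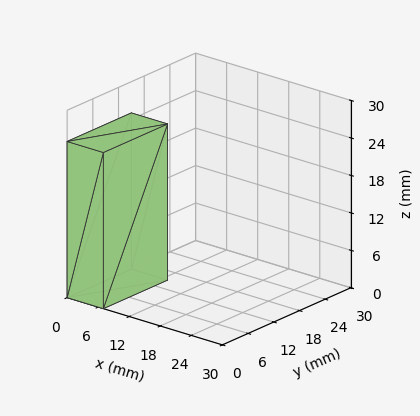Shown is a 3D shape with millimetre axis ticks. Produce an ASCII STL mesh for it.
Reading the render: the shape is a rectangular box, roughly 7 × 15 mm footprint and 25 mm tall (dimensions read to the nearest mm from the axis ticks). For the STL, each face is triangulated and given an outward normal.

solid part
  facet normal 0.0000 0.0000 -1.0000
    outer loop
      vertex 7.0 15.0 0.0
      vertex 7.0 0.0 0.0
      vertex 0.0 0.0 0.0
    endloop
  endfacet
  facet normal 0.0000 0.0000 -1.0000
    outer loop
      vertex 0.0 15.0 0.0
      vertex 7.0 15.0 0.0
      vertex 0.0 0.0 0.0
    endloop
  endfacet
  facet normal 0.0000 0.0000 1.0000
    outer loop
      vertex 0.0 0.0 25.0
      vertex 7.0 0.0 25.0
      vertex 7.0 15.0 25.0
    endloop
  endfacet
  facet normal 0.0000 0.0000 1.0000
    outer loop
      vertex 0.0 0.0 25.0
      vertex 7.0 15.0 25.0
      vertex 0.0 15.0 25.0
    endloop
  endfacet
  facet normal 0.0000 -1.0000 0.0000
    outer loop
      vertex 0.0 0.0 0.0
      vertex 7.0 0.0 0.0
      vertex 7.0 0.0 25.0
    endloop
  endfacet
  facet normal 0.0000 -1.0000 0.0000
    outer loop
      vertex 0.0 0.0 0.0
      vertex 7.0 0.0 25.0
      vertex 0.0 0.0 25.0
    endloop
  endfacet
  facet normal 0.0000 1.0000 0.0000
    outer loop
      vertex 7.0 15.0 25.0
      vertex 7.0 15.0 0.0
      vertex 0.0 15.0 0.0
    endloop
  endfacet
  facet normal 0.0000 1.0000 0.0000
    outer loop
      vertex 0.0 15.0 25.0
      vertex 7.0 15.0 25.0
      vertex 0.0 15.0 0.0
    endloop
  endfacet
  facet normal -1.0000 0.0000 0.0000
    outer loop
      vertex 0.0 15.0 25.0
      vertex 0.0 15.0 0.0
      vertex 0.0 0.0 0.0
    endloop
  endfacet
  facet normal -1.0000 0.0000 0.0000
    outer loop
      vertex 0.0 0.0 25.0
      vertex 0.0 15.0 25.0
      vertex 0.0 0.0 0.0
    endloop
  endfacet
  facet normal 1.0000 0.0000 0.0000
    outer loop
      vertex 7.0 0.0 0.0
      vertex 7.0 15.0 0.0
      vertex 7.0 15.0 25.0
    endloop
  endfacet
  facet normal 1.0000 0.0000 0.0000
    outer loop
      vertex 7.0 0.0 0.0
      vertex 7.0 15.0 25.0
      vertex 7.0 0.0 25.0
    endloop
  endfacet
endsolid part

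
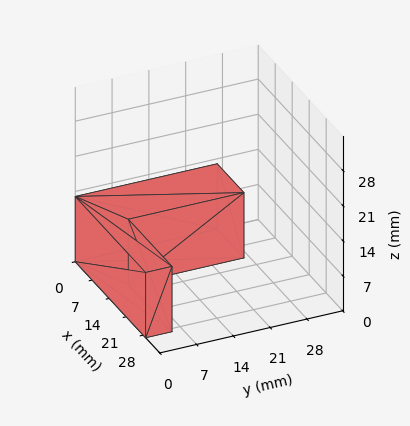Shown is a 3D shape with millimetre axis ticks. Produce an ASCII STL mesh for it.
Reading the render: the shape is an L-shaped prism: outer 29 × 27 mm, arm thicknesses ≈ 5 mm (horizontal) and 11 mm (vertical), extruded 13 mm in z (dimensions read to the nearest mm from the axis ticks). For the STL, each face is triangulated and given an outward normal.

solid part
  facet normal 0.0000 0.0000 -1.0000
    outer loop
      vertex 29.0 5.0 0.0
      vertex 29.0 0.0 0.0
      vertex 0.0 0.0 0.0
    endloop
  endfacet
  facet normal 0.0000 0.0000 -1.0000
    outer loop
      vertex 11.0 5.0 0.0
      vertex 29.0 5.0 0.0
      vertex 0.0 0.0 0.0
    endloop
  endfacet
  facet normal 0.0000 0.0000 -1.0000
    outer loop
      vertex 11.0 27.0 0.0
      vertex 11.0 5.0 0.0
      vertex 0.0 0.0 0.0
    endloop
  endfacet
  facet normal 0.0000 0.0000 -1.0000
    outer loop
      vertex 0.0 27.0 0.0
      vertex 11.0 27.0 0.0
      vertex 0.0 0.0 0.0
    endloop
  endfacet
  facet normal 0.0000 0.0000 1.0000
    outer loop
      vertex 0.0 0.0 13.0
      vertex 29.0 0.0 13.0
      vertex 29.0 5.0 13.0
    endloop
  endfacet
  facet normal 0.0000 0.0000 1.0000
    outer loop
      vertex 0.0 0.0 13.0
      vertex 29.0 5.0 13.0
      vertex 11.0 5.0 13.0
    endloop
  endfacet
  facet normal 0.0000 0.0000 1.0000
    outer loop
      vertex 0.0 0.0 13.0
      vertex 11.0 5.0 13.0
      vertex 11.0 27.0 13.0
    endloop
  endfacet
  facet normal 0.0000 0.0000 1.0000
    outer loop
      vertex 0.0 0.0 13.0
      vertex 11.0 27.0 13.0
      vertex 0.0 27.0 13.0
    endloop
  endfacet
  facet normal 0.0000 -1.0000 0.0000
    outer loop
      vertex 0.0 0.0 0.0
      vertex 29.0 0.0 0.0
      vertex 29.0 0.0 13.0
    endloop
  endfacet
  facet normal 0.0000 -1.0000 0.0000
    outer loop
      vertex 0.0 0.0 0.0
      vertex 29.0 0.0 13.0
      vertex 0.0 0.0 13.0
    endloop
  endfacet
  facet normal 1.0000 0.0000 0.0000
    outer loop
      vertex 29.0 0.0 0.0
      vertex 29.0 5.0 0.0
      vertex 29.0 5.0 13.0
    endloop
  endfacet
  facet normal 1.0000 0.0000 0.0000
    outer loop
      vertex 29.0 0.0 0.0
      vertex 29.0 5.0 13.0
      vertex 29.0 0.0 13.0
    endloop
  endfacet
  facet normal 0.0000 1.0000 0.0000
    outer loop
      vertex 29.0 5.0 0.0
      vertex 11.0 5.0 0.0
      vertex 11.0 5.0 13.0
    endloop
  endfacet
  facet normal 0.0000 1.0000 0.0000
    outer loop
      vertex 29.0 5.0 0.0
      vertex 11.0 5.0 13.0
      vertex 29.0 5.0 13.0
    endloop
  endfacet
  facet normal 1.0000 0.0000 0.0000
    outer loop
      vertex 11.0 5.0 0.0
      vertex 11.0 27.0 0.0
      vertex 11.0 27.0 13.0
    endloop
  endfacet
  facet normal 1.0000 0.0000 0.0000
    outer loop
      vertex 11.0 5.0 0.0
      vertex 11.0 27.0 13.0
      vertex 11.0 5.0 13.0
    endloop
  endfacet
  facet normal 0.0000 1.0000 0.0000
    outer loop
      vertex 11.0 27.0 0.0
      vertex 0.0 27.0 0.0
      vertex 0.0 27.0 13.0
    endloop
  endfacet
  facet normal 0.0000 1.0000 0.0000
    outer loop
      vertex 11.0 27.0 0.0
      vertex 0.0 27.0 13.0
      vertex 11.0 27.0 13.0
    endloop
  endfacet
  facet normal -1.0000 0.0000 0.0000
    outer loop
      vertex 0.0 27.0 0.0
      vertex 0.0 0.0 0.0
      vertex 0.0 0.0 13.0
    endloop
  endfacet
  facet normal -1.0000 0.0000 0.0000
    outer loop
      vertex 0.0 27.0 0.0
      vertex 0.0 0.0 13.0
      vertex 0.0 27.0 13.0
    endloop
  endfacet
endsolid part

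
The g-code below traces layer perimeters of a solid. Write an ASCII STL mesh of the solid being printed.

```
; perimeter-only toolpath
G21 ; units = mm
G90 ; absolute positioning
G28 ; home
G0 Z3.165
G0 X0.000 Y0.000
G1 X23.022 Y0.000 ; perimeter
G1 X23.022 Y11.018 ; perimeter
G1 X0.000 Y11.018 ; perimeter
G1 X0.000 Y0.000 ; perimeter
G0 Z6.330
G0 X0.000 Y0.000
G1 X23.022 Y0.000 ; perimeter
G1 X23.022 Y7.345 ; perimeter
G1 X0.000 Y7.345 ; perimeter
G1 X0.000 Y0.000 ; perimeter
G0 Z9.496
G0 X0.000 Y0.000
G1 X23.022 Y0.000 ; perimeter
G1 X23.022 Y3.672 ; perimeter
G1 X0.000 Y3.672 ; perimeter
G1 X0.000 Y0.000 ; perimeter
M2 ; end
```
solid part
  facet normal 0.0000 0.0000 -1.0000
    outer loop
      vertex 23.022 14.690 0.000
      vertex 23.022 0.000 0.000
      vertex 0.000 0.000 0.000
    endloop
  endfacet
  facet normal 0.0000 0.0000 -1.0000
    outer loop
      vertex 0.000 14.690 0.000
      vertex 23.022 14.690 0.000
      vertex 0.000 0.000 0.000
    endloop
  endfacet
  facet normal 0.0000 -1.0000 0.0000
    outer loop
      vertex 0.000 0.000 0.000
      vertex 23.022 0.000 0.000
      vertex 23.022 0.000 12.661
    endloop
  endfacet
  facet normal 0.0000 -1.0000 0.0000
    outer loop
      vertex 0.000 0.000 0.000
      vertex 23.022 0.000 12.661
      vertex 0.000 0.000 12.661
    endloop
  endfacet
  facet normal 0.0000 0.6529 0.7575
    outer loop
      vertex 0.000 0.000 12.661
      vertex 23.022 0.000 12.661
      vertex 23.022 14.690 0.000
    endloop
  endfacet
  facet normal 0.0000 0.6529 0.7575
    outer loop
      vertex 0.000 0.000 12.661
      vertex 23.022 14.690 0.000
      vertex 0.000 14.690 0.000
    endloop
  endfacet
  facet normal -1.0000 0.0000 0.0000
    outer loop
      vertex 0.000 0.000 12.661
      vertex 0.000 14.690 0.000
      vertex 0.000 0.000 0.000
    endloop
  endfacet
  facet normal 1.0000 0.0000 0.0000
    outer loop
      vertex 23.022 0.000 0.000
      vertex 23.022 14.690 0.000
      vertex 23.022 0.000 12.661
    endloop
  endfacet
endsolid part

The G0 Z moves step by Δz≈3.165 mm. The G1 loops shrink linearly with z, so the solid tapers from its base footprint up to z≈12.7. Closing with a flat bottom cap and the tapered top and triangulating gives 8 facets — a wedge (ramp): 23 × 14.7 mm base, rising to 12.7 mm along the y=0 edge and sloping linearly to z=0 at y=14.7.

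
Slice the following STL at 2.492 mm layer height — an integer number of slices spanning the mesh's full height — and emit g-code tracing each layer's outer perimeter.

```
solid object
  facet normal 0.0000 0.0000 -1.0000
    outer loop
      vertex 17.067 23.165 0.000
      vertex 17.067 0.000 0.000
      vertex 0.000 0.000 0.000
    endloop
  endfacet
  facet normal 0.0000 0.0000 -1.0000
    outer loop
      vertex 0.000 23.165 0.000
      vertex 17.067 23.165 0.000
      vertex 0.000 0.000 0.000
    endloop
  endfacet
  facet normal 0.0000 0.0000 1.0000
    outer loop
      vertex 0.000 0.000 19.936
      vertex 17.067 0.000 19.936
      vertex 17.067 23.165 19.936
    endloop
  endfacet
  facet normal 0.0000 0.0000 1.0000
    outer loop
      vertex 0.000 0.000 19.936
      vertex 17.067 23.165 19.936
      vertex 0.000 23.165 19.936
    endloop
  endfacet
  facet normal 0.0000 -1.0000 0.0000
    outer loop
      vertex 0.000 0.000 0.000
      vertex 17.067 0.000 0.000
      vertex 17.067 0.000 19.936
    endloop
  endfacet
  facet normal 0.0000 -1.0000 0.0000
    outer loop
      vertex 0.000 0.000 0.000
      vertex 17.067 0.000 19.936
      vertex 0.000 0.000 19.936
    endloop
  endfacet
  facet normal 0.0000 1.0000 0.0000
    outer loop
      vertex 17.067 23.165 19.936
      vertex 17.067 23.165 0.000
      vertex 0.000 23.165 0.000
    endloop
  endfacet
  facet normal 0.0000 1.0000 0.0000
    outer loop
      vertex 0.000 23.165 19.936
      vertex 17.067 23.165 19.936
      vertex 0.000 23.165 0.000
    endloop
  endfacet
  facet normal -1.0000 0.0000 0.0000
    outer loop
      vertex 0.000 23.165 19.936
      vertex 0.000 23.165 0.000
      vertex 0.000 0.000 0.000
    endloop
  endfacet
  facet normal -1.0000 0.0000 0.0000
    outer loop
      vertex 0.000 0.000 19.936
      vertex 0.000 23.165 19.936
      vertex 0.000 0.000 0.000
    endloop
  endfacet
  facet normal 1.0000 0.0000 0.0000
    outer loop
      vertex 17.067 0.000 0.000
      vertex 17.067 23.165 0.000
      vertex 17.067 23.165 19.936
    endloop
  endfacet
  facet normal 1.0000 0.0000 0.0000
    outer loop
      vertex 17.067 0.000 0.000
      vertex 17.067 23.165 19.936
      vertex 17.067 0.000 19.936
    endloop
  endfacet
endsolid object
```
; perimeter-only toolpath
G21 ; units = mm
G90 ; absolute positioning
G28 ; home
; layer 1
G0 Z2.492
G0 X0.000 Y0.000
G1 X17.067 Y0.000
G1 X17.067 Y23.165
G1 X0.000 Y23.165
G1 X0.000 Y0.000
; layer 2
G0 Z4.984
G0 X0.000 Y0.000
G1 X17.067 Y0.000
G1 X17.067 Y23.165
G1 X0.000 Y23.165
G1 X0.000 Y0.000
; layer 3
G0 Z7.476
G0 X0.000 Y0.000
G1 X17.067 Y0.000
G1 X17.067 Y23.165
G1 X0.000 Y23.165
G1 X0.000 Y0.000
; layer 4
G0 Z9.968
G0 X0.000 Y0.000
G1 X17.067 Y0.000
G1 X17.067 Y23.165
G1 X0.000 Y23.165
G1 X0.000 Y0.000
; layer 5
G0 Z12.460
G0 X0.000 Y0.000
G1 X17.067 Y0.000
G1 X17.067 Y23.165
G1 X0.000 Y23.165
G1 X0.000 Y0.000
; layer 6
G0 Z14.952
G0 X0.000 Y0.000
G1 X17.067 Y0.000
G1 X17.067 Y23.165
G1 X0.000 Y23.165
G1 X0.000 Y0.000
; layer 7
G0 Z17.444
G0 X0.000 Y0.000
G1 X17.067 Y0.000
G1 X17.067 Y23.165
G1 X0.000 Y23.165
G1 X0.000 Y0.000
; layer 8
G0 Z19.936
G0 X0.000 Y0.000
G1 X17.067 Y0.000
G1 X17.067 Y23.165
G1 X0.000 Y23.165
G1 X0.000 Y0.000
M2 ; end

The solid is a rectangular box, roughly 17.1 × 23.2 mm footprint and 19.9 mm tall. Slicing at Δz = 2.492 mm — 8 equal slices spanning the solid's height, so layer i sits at z = i·h/8 — gives 8 non-empty perimeters. Each is a 4-segment closed polygon; G0 lifts to the layer z and rapids to the start vertex, then G1 traces the edges.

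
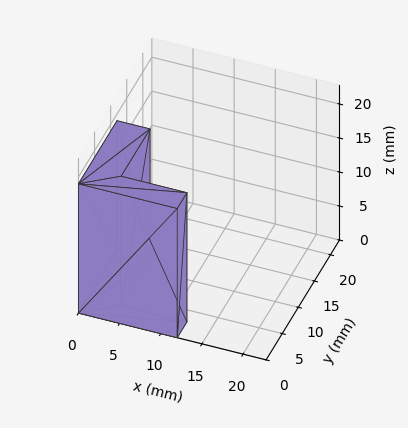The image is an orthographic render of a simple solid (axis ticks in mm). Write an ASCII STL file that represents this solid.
Reading the render: the shape is an L-shaped prism: outer 12 × 12 mm, arm thicknesses ≈ 3 mm (horizontal) and 4 mm (vertical), extruded 19 mm in z (dimensions read to the nearest mm from the axis ticks). For the STL, each face is triangulated and given an outward normal.

solid part
  facet normal 0.0000 0.0000 -1.0000
    outer loop
      vertex 12.00 3.00 0.00
      vertex 12.00 0.00 0.00
      vertex 0.00 0.00 0.00
    endloop
  endfacet
  facet normal 0.0000 0.0000 -1.0000
    outer loop
      vertex 4.00 3.00 0.00
      vertex 12.00 3.00 0.00
      vertex 0.00 0.00 0.00
    endloop
  endfacet
  facet normal 0.0000 0.0000 -1.0000
    outer loop
      vertex 4.00 12.00 0.00
      vertex 4.00 3.00 0.00
      vertex 0.00 0.00 0.00
    endloop
  endfacet
  facet normal 0.0000 0.0000 -1.0000
    outer loop
      vertex 0.00 12.00 0.00
      vertex 4.00 12.00 0.00
      vertex 0.00 0.00 0.00
    endloop
  endfacet
  facet normal 0.0000 0.0000 1.0000
    outer loop
      vertex 0.00 0.00 19.00
      vertex 12.00 0.00 19.00
      vertex 12.00 3.00 19.00
    endloop
  endfacet
  facet normal 0.0000 0.0000 1.0000
    outer loop
      vertex 0.00 0.00 19.00
      vertex 12.00 3.00 19.00
      vertex 4.00 3.00 19.00
    endloop
  endfacet
  facet normal 0.0000 0.0000 1.0000
    outer loop
      vertex 0.00 0.00 19.00
      vertex 4.00 3.00 19.00
      vertex 4.00 12.00 19.00
    endloop
  endfacet
  facet normal 0.0000 0.0000 1.0000
    outer loop
      vertex 0.00 0.00 19.00
      vertex 4.00 12.00 19.00
      vertex 0.00 12.00 19.00
    endloop
  endfacet
  facet normal 0.0000 -1.0000 0.0000
    outer loop
      vertex 0.00 0.00 0.00
      vertex 12.00 0.00 0.00
      vertex 12.00 0.00 19.00
    endloop
  endfacet
  facet normal 0.0000 -1.0000 0.0000
    outer loop
      vertex 0.00 0.00 0.00
      vertex 12.00 0.00 19.00
      vertex 0.00 0.00 19.00
    endloop
  endfacet
  facet normal 1.0000 0.0000 0.0000
    outer loop
      vertex 12.00 0.00 0.00
      vertex 12.00 3.00 0.00
      vertex 12.00 3.00 19.00
    endloop
  endfacet
  facet normal 1.0000 0.0000 0.0000
    outer loop
      vertex 12.00 0.00 0.00
      vertex 12.00 3.00 19.00
      vertex 12.00 0.00 19.00
    endloop
  endfacet
  facet normal 0.0000 1.0000 0.0000
    outer loop
      vertex 12.00 3.00 0.00
      vertex 4.00 3.00 0.00
      vertex 4.00 3.00 19.00
    endloop
  endfacet
  facet normal 0.0000 1.0000 0.0000
    outer loop
      vertex 12.00 3.00 0.00
      vertex 4.00 3.00 19.00
      vertex 12.00 3.00 19.00
    endloop
  endfacet
  facet normal 1.0000 0.0000 0.0000
    outer loop
      vertex 4.00 3.00 0.00
      vertex 4.00 12.00 0.00
      vertex 4.00 12.00 19.00
    endloop
  endfacet
  facet normal 1.0000 0.0000 0.0000
    outer loop
      vertex 4.00 3.00 0.00
      vertex 4.00 12.00 19.00
      vertex 4.00 3.00 19.00
    endloop
  endfacet
  facet normal 0.0000 1.0000 0.0000
    outer loop
      vertex 4.00 12.00 0.00
      vertex 0.00 12.00 0.00
      vertex 0.00 12.00 19.00
    endloop
  endfacet
  facet normal 0.0000 1.0000 0.0000
    outer loop
      vertex 4.00 12.00 0.00
      vertex 0.00 12.00 19.00
      vertex 4.00 12.00 19.00
    endloop
  endfacet
  facet normal -1.0000 0.0000 0.0000
    outer loop
      vertex 0.00 12.00 0.00
      vertex 0.00 0.00 0.00
      vertex 0.00 0.00 19.00
    endloop
  endfacet
  facet normal -1.0000 0.0000 0.0000
    outer loop
      vertex 0.00 12.00 0.00
      vertex 0.00 0.00 19.00
      vertex 0.00 12.00 19.00
    endloop
  endfacet
endsolid part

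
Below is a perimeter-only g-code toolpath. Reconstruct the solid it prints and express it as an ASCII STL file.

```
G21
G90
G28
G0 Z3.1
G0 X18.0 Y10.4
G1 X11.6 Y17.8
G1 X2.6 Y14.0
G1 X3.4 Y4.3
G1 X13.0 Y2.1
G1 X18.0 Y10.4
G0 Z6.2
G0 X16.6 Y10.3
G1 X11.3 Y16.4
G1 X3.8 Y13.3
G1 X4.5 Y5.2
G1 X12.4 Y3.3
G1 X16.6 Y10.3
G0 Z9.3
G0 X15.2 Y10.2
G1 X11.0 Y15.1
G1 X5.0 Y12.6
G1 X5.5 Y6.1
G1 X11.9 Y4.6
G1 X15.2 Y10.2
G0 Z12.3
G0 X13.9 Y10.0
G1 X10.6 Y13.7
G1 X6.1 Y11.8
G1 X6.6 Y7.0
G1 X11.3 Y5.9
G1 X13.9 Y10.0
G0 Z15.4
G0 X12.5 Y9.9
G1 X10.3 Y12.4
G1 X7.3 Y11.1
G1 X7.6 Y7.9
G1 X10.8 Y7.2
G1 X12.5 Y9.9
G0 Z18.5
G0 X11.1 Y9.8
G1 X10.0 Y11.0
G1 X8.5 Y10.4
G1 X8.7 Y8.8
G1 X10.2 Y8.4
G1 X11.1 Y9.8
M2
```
solid part
  facet normal 0.0000 0.0000 -1.0000
    outer loop
      vertex 1.4 14.7 0.0
      vertex 11.9 19.1 0.0
      vertex 19.4 10.5 0.0
    endloop
  endfacet
  facet normal 0.0000 0.0000 -1.0000
    outer loop
      vertex 2.4 3.4 0.0
      vertex 1.4 14.7 0.0
      vertex 19.4 10.5 0.0
    endloop
  endfacet
  facet normal 0.0000 0.0000 -1.0000
    outer loop
      vertex 13.5 0.8 0.0
      vertex 2.4 3.4 0.0
      vertex 19.4 10.5 0.0
    endloop
  endfacet
  facet normal 0.7085 0.6179 0.3410
    outer loop
      vertex 19.4 10.5 0.0
      vertex 11.9 19.1 0.0
      vertex 9.7 9.7 21.6
    endloop
  endfacet
  facet normal -0.3634 0.8672 0.3404
    outer loop
      vertex 11.9 19.1 0.0
      vertex 1.4 14.7 0.0
      vertex 9.7 9.7 21.6
    endloop
  endfacet
  facet normal -0.9365 -0.0829 0.3407
    outer loop
      vertex 1.4 14.7 0.0
      vertex 2.4 3.4 0.0
      vertex 9.7 9.7 21.6
    endloop
  endfacet
  facet normal -0.2145 -0.9158 0.3396
    outer loop
      vertex 2.4 3.4 0.0
      vertex 13.5 0.8 0.0
      vertex 9.7 9.7 21.6
    endloop
  endfacet
  facet normal 0.8027 -0.4883 0.3424
    outer loop
      vertex 13.5 0.8 0.0
      vertex 19.4 10.5 0.0
      vertex 9.7 9.7 21.6
    endloop
  endfacet
endsolid part

The G0 Z moves step by Δz≈3.1 mm. The G1 loops shrink linearly with z, so the solid tapers from its base footprint up to z≈21.6. Closing with a flat bottom cap and the tapered top and triangulating gives 8 facets — a regular 5-sided pyramid, base circumscribed radius ≈ 9.7 mm, apex at z ≈ 21.6 mm.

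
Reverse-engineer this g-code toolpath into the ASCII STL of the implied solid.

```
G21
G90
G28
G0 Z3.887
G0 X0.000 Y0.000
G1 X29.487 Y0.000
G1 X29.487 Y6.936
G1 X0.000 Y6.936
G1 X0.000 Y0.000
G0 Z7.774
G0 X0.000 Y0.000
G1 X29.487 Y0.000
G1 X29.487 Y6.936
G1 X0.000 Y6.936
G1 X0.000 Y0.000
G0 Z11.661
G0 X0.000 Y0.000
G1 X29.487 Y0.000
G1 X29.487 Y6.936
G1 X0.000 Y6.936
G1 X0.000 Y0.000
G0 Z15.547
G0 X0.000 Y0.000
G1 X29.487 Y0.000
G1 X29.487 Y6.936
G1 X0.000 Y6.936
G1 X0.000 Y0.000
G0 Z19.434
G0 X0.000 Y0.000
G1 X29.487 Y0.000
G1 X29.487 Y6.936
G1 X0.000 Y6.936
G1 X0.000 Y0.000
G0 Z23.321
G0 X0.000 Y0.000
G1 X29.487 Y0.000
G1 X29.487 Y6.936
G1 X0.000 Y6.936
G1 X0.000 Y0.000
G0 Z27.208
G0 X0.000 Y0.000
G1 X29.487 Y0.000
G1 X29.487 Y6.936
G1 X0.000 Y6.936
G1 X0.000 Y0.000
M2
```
solid part
  facet normal 0.0000 0.0000 -1.0000
    outer loop
      vertex 29.487 6.936 0.000
      vertex 29.487 0.000 0.000
      vertex 0.000 0.000 0.000
    endloop
  endfacet
  facet normal 0.0000 0.0000 -1.0000
    outer loop
      vertex 0.000 6.936 0.000
      vertex 29.487 6.936 0.000
      vertex 0.000 0.000 0.000
    endloop
  endfacet
  facet normal 0.0000 0.0000 1.0000
    outer loop
      vertex 0.000 0.000 27.208
      vertex 29.487 0.000 27.208
      vertex 29.487 6.936 27.208
    endloop
  endfacet
  facet normal 0.0000 0.0000 1.0000
    outer loop
      vertex 0.000 0.000 27.208
      vertex 29.487 6.936 27.208
      vertex 0.000 6.936 27.208
    endloop
  endfacet
  facet normal 0.0000 -1.0000 0.0000
    outer loop
      vertex 0.000 0.000 0.000
      vertex 29.487 0.000 0.000
      vertex 29.487 0.000 27.208
    endloop
  endfacet
  facet normal 0.0000 -1.0000 0.0000
    outer loop
      vertex 0.000 0.000 0.000
      vertex 29.487 0.000 27.208
      vertex 0.000 0.000 27.208
    endloop
  endfacet
  facet normal 0.0000 1.0000 0.0000
    outer loop
      vertex 29.487 6.936 27.208
      vertex 29.487 6.936 0.000
      vertex 0.000 6.936 0.000
    endloop
  endfacet
  facet normal 0.0000 1.0000 0.0000
    outer loop
      vertex 0.000 6.936 27.208
      vertex 29.487 6.936 27.208
      vertex 0.000 6.936 0.000
    endloop
  endfacet
  facet normal -1.0000 0.0000 0.0000
    outer loop
      vertex 0.000 6.936 27.208
      vertex 0.000 6.936 0.000
      vertex 0.000 0.000 0.000
    endloop
  endfacet
  facet normal -1.0000 0.0000 0.0000
    outer loop
      vertex 0.000 0.000 27.208
      vertex 0.000 6.936 27.208
      vertex 0.000 0.000 0.000
    endloop
  endfacet
  facet normal 1.0000 0.0000 0.0000
    outer loop
      vertex 29.487 0.000 0.000
      vertex 29.487 6.936 0.000
      vertex 29.487 6.936 27.208
    endloop
  endfacet
  facet normal 1.0000 0.0000 0.0000
    outer loop
      vertex 29.487 0.000 0.000
      vertex 29.487 6.936 27.208
      vertex 29.487 0.000 27.208
    endloop
  endfacet
endsolid part

The G0 Z moves step by Δz≈3.887 mm. Every layer's G1 loop is the same polygon, so the solid is a straight extrusion of it from z=0 to z≈27.2. Closing with flat bottom and top caps and triangulating gives 12 facets — a rectangular box, roughly 29.5 × 6.94 mm footprint and 27.2 mm tall.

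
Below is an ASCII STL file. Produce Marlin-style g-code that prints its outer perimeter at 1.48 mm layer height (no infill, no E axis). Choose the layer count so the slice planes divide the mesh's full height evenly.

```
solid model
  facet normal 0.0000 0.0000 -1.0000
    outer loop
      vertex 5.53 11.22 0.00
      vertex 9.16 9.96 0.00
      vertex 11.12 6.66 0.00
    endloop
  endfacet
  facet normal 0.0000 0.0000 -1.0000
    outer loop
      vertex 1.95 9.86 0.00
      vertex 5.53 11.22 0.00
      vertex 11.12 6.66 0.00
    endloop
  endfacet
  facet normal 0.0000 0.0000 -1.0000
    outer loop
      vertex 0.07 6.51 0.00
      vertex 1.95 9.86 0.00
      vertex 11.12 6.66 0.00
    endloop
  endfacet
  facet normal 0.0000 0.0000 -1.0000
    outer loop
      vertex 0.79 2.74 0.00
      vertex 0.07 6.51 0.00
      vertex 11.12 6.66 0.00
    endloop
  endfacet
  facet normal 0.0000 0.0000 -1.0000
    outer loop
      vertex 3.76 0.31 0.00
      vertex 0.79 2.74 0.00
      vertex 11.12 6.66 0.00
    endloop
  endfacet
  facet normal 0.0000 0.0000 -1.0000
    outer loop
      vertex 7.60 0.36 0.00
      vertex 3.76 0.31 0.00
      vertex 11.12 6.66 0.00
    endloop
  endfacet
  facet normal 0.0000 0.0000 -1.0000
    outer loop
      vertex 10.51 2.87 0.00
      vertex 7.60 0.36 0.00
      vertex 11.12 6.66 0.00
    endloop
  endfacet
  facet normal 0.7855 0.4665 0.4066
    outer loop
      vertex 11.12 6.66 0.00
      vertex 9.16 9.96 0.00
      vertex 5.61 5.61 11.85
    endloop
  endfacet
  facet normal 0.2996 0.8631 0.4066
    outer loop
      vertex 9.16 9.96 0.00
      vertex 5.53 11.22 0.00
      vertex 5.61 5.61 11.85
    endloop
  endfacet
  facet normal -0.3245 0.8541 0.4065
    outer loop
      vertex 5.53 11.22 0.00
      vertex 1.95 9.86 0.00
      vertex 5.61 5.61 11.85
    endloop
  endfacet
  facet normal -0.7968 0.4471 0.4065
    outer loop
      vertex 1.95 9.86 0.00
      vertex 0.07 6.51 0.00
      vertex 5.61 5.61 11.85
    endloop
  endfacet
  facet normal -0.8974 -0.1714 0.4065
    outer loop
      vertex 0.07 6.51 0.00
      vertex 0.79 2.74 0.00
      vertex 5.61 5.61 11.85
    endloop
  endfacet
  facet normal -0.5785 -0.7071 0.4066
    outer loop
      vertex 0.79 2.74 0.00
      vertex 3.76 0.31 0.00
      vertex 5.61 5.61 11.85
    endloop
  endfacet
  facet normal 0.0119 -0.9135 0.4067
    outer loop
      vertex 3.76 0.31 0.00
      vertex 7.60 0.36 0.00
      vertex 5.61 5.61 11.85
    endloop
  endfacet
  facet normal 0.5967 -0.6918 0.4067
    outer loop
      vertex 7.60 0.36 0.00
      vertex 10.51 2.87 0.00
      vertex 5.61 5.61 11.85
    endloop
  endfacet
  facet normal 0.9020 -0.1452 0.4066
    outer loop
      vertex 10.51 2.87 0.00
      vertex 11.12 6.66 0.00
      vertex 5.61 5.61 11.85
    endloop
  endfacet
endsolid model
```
; perimeter-only toolpath
G21 ; units = mm
G90 ; absolute positioning
G28 ; home
; layer 1
G0 Z1.48
G0 X10.43 Y6.53
G1 X8.72 Y9.42
G1 X5.54 Y10.52
G1 X2.41 Y9.33
G1 X0.76 Y6.40
G1 X1.39 Y3.10
G1 X3.99 Y0.97
G1 X7.35 Y1.02
G1 X9.90 Y3.21
G1 X10.43 Y6.53
; layer 2
G0 Z2.96
G0 X9.74 Y6.40
G1 X8.27 Y8.87
G1 X5.55 Y9.82
G1 X2.87 Y8.80
G1 X1.46 Y6.29
G1 X2.00 Y3.46
G1 X4.22 Y1.64
G1 X7.10 Y1.67
G1 X9.29 Y3.55
G1 X9.74 Y6.40
; layer 3
G0 Z4.44
G0 X9.05 Y6.27
G1 X7.83 Y8.33
G1 X5.56 Y9.12
G1 X3.32 Y8.27
G1 X2.15 Y6.17
G1 X2.60 Y3.82
G1 X4.45 Y2.30
G1 X6.85 Y2.33
G1 X8.67 Y3.90
G1 X9.05 Y6.27
; layer 4
G0 Z5.92
G0 X8.37 Y6.13
G1 X7.38 Y7.79
G1 X5.57 Y8.42
G1 X3.78 Y7.73
G1 X2.84 Y6.06
G1 X3.20 Y4.18
G1 X4.69 Y2.96
G1 X6.61 Y2.99
G1 X8.06 Y4.24
G1 X8.37 Y6.13
; layer 5
G0 Z7.41
G0 X7.68 Y6.00
G1 X6.94 Y7.24
G1 X5.58 Y7.71
G1 X4.24 Y7.20
G1 X3.53 Y5.95
G1 X3.80 Y4.53
G1 X4.92 Y3.62
G1 X6.36 Y3.64
G1 X7.45 Y4.58
G1 X7.68 Y6.00
; layer 6
G0 Z8.89
G0 X6.99 Y5.87
G1 X6.50 Y6.70
G1 X5.59 Y7.01
G1 X4.70 Y6.67
G1 X4.23 Y5.84
G1 X4.41 Y4.89
G1 X5.15 Y4.29
G1 X6.11 Y4.30
G1 X6.84 Y4.93
G1 X6.99 Y5.87
; layer 7
G0 Z10.37
G0 X6.30 Y5.74
G1 X6.05 Y6.15
G1 X5.60 Y6.31
G1 X5.15 Y6.14
G1 X4.92 Y5.72
G1 X5.01 Y5.25
G1 X5.38 Y4.95
G1 X5.86 Y4.95
G1 X6.22 Y5.27
G1 X6.30 Y5.74
M2 ; end

The solid is a regular 9-sided pyramid, base circumscribed radius ≈ 5.61 mm, apex at z ≈ 11.8 mm. Slicing at Δz = 1.48 mm — 8 equal slices spanning the solid's height, so layer i sits at z = i·h/8 — gives 7 non-empty perimeters. Each is a 9-segment closed polygon; G0 lifts to the layer z and rapids to the start vertex, then G1 traces the edges. The cross-section shrinks linearly with z (the slice at the apex is degenerate and omitted).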